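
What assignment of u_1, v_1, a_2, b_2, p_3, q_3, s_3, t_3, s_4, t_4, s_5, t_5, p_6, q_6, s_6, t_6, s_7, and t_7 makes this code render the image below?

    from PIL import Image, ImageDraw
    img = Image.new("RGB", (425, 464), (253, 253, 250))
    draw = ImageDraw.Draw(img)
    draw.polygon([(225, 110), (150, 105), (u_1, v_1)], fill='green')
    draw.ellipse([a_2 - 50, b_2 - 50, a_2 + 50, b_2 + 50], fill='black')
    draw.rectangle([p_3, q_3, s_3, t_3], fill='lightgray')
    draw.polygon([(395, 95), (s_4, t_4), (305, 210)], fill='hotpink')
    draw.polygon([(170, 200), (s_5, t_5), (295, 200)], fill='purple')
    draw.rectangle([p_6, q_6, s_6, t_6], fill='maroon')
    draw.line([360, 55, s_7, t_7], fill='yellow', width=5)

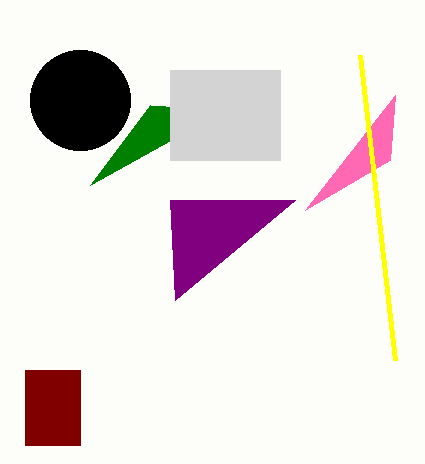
u_1 = 90; v_1 = 185; a_2 = 80; b_2 = 100; p_3 = 170; q_3 = 70; s_3 = 280; t_3 = 160; s_4 = 390; t_4 = 160; s_5 = 175; t_5 = 300; p_6 = 25; q_6 = 370; s_6 = 80; t_6 = 445; s_7 = 395; t_7 = 360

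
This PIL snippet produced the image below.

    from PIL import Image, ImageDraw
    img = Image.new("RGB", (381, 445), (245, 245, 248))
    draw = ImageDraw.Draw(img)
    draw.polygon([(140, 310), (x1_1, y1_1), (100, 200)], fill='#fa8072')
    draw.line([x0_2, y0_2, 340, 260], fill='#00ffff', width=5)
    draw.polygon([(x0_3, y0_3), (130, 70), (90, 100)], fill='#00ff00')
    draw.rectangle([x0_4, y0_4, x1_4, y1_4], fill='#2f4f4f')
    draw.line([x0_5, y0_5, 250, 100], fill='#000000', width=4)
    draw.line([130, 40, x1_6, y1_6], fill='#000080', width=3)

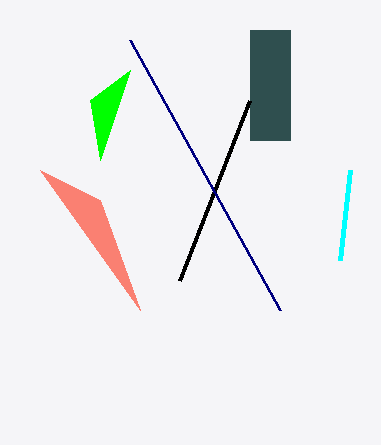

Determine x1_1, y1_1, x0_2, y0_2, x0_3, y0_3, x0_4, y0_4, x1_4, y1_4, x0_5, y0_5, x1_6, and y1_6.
x1_1 = 40, y1_1 = 170, x0_2 = 350, y0_2 = 170, x0_3 = 100, y0_3 = 160, x0_4 = 250, y0_4 = 30, x1_4 = 290, y1_4 = 140, x0_5 = 180, y0_5 = 280, x1_6 = 280, y1_6 = 310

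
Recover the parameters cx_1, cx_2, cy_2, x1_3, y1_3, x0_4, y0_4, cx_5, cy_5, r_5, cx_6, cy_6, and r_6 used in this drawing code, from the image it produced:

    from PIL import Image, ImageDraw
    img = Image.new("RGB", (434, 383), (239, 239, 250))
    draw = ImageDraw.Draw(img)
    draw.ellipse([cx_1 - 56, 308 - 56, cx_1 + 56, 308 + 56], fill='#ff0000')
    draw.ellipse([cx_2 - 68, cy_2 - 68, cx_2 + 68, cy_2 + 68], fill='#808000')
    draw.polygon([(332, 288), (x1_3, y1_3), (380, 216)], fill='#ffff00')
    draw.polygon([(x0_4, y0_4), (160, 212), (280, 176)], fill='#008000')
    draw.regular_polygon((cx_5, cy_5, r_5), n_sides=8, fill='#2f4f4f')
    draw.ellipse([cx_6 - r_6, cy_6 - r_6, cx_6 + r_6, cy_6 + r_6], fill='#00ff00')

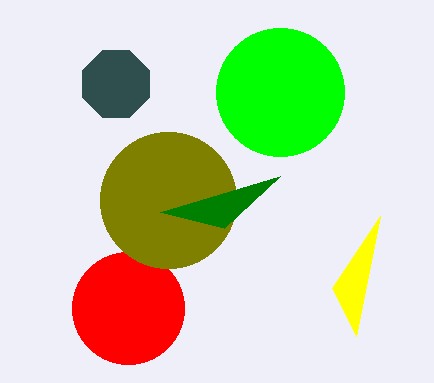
cx_1 = 128
cx_2 = 168
cy_2 = 200
x1_3 = 356
y1_3 = 336
x0_4 = 224
y0_4 = 228
cx_5 = 116
cy_5 = 84
r_5 = 36
cx_6 = 280
cy_6 = 92
r_6 = 64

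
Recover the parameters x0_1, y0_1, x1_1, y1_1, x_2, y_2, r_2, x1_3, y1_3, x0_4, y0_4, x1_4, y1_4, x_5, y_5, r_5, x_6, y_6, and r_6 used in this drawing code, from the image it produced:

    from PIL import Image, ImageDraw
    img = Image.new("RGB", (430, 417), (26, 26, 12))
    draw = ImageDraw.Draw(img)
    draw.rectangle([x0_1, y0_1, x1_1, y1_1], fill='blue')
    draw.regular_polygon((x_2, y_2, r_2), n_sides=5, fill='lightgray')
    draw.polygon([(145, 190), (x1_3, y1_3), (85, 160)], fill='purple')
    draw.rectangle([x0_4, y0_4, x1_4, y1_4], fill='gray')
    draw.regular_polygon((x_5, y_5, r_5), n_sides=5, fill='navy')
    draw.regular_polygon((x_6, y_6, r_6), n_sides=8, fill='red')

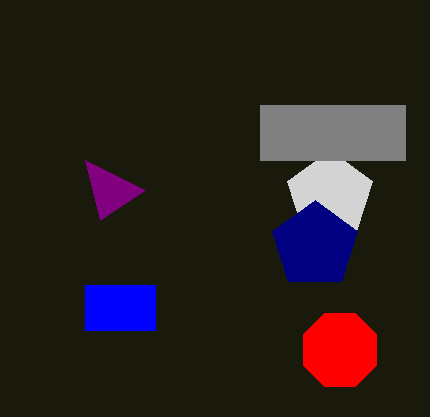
x0_1 = 85
y0_1 = 285
x1_1 = 155
y1_1 = 330
x_2 = 330
y_2 = 195
r_2 = 45
x1_3 = 100
y1_3 = 220
x0_4 = 260
y0_4 = 105
x1_4 = 405
y1_4 = 160
x_5 = 315
y_5 = 245
r_5 = 45
x_6 = 340
y_6 = 350
r_6 = 40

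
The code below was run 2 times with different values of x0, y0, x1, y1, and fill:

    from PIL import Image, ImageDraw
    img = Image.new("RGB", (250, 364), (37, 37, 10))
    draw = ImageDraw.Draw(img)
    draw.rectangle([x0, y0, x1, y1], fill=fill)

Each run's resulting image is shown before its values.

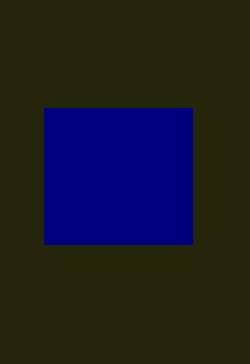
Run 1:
x0 = 44
y0 = 108
x1 = 192
y1 = 244
fill = 'navy'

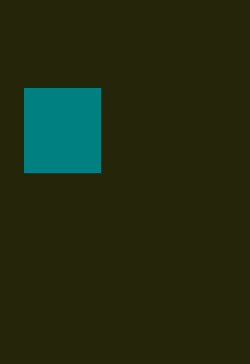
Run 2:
x0 = 24; y0 = 88; x1 = 100; y1 = 172; fill = 'teal'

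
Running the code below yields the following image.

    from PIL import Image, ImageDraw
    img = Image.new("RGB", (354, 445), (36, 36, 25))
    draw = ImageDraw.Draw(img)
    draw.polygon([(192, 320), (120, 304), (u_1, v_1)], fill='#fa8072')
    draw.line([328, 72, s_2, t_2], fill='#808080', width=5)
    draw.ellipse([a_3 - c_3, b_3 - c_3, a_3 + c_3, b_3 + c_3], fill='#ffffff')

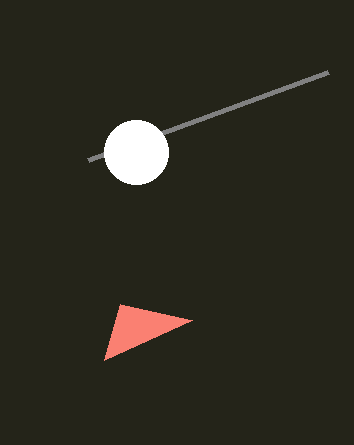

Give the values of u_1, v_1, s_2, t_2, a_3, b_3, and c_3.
u_1 = 104
v_1 = 360
s_2 = 88
t_2 = 160
a_3 = 136
b_3 = 152
c_3 = 32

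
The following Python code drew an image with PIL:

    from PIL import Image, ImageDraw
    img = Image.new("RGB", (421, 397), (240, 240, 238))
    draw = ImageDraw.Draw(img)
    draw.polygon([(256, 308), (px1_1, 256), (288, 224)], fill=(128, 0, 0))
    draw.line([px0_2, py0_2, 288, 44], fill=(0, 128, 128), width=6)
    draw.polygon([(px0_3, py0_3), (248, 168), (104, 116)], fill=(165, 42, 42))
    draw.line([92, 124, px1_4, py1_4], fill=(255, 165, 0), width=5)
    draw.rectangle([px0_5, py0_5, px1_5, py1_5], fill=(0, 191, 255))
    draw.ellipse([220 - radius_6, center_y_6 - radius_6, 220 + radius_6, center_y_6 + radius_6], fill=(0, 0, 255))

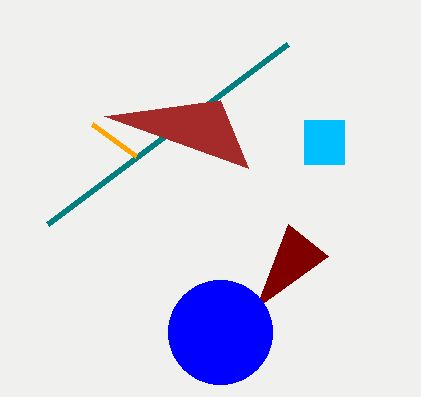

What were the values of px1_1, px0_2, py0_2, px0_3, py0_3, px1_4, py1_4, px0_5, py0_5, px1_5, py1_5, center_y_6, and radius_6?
px1_1 = 328, px0_2 = 48, py0_2 = 224, px0_3 = 220, py0_3 = 100, px1_4 = 136, py1_4 = 156, px0_5 = 304, py0_5 = 120, px1_5 = 344, py1_5 = 164, center_y_6 = 332, radius_6 = 52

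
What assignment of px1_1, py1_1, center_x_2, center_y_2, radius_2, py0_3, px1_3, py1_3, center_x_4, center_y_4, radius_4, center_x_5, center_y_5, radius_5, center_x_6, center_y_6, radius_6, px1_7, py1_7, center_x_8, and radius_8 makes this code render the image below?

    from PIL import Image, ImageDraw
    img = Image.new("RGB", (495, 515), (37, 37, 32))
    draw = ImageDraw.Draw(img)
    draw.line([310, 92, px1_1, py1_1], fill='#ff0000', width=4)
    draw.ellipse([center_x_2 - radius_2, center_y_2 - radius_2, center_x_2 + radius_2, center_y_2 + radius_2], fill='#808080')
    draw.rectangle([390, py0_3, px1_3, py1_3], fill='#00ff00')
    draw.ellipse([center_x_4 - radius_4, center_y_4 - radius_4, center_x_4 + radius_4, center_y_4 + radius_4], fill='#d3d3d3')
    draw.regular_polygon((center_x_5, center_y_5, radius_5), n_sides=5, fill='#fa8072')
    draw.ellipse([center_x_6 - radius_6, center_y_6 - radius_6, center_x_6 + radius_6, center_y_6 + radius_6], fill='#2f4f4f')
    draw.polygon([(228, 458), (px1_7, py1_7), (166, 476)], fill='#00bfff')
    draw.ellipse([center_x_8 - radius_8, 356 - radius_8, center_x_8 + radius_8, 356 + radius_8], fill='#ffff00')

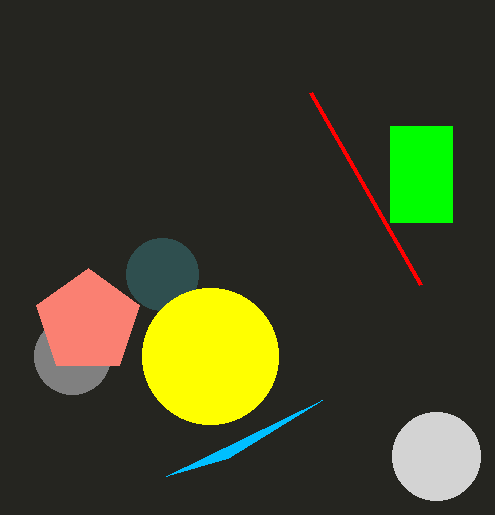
px1_1 = 420; py1_1 = 284; center_x_2 = 72; center_y_2 = 356; radius_2 = 38; py0_3 = 126; px1_3 = 452; py1_3 = 222; center_x_4 = 436; center_y_4 = 456; radius_4 = 44; center_x_5 = 88; center_y_5 = 322; radius_5 = 54; center_x_6 = 162; center_y_6 = 274; radius_6 = 36; px1_7 = 322; py1_7 = 400; center_x_8 = 210; radius_8 = 68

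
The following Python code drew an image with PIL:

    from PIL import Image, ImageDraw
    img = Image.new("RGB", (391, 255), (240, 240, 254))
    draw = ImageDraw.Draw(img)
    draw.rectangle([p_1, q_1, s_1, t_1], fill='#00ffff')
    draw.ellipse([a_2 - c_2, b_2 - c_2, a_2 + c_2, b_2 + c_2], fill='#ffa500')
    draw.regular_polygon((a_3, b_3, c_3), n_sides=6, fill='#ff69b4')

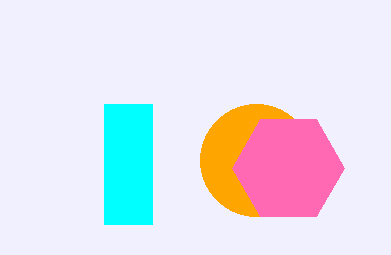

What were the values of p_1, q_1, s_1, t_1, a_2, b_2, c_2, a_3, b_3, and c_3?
p_1 = 104
q_1 = 104
s_1 = 152
t_1 = 224
a_2 = 256
b_2 = 160
c_2 = 56
a_3 = 288
b_3 = 168
c_3 = 56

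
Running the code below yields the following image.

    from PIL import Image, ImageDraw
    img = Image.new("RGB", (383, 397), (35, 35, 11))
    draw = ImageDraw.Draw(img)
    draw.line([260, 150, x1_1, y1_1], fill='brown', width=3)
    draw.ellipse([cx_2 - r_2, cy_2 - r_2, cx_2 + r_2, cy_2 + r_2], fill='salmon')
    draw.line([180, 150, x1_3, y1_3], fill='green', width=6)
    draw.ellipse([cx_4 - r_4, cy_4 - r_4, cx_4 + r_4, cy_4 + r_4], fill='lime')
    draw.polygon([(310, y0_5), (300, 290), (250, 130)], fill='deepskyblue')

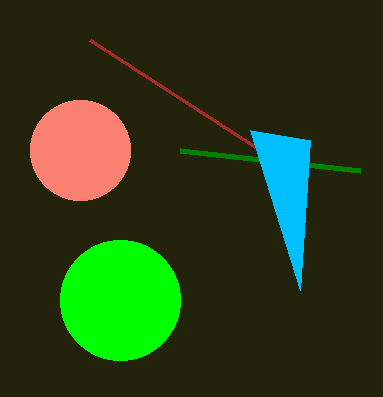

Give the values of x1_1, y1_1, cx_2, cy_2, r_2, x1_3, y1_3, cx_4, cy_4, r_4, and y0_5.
x1_1 = 90; y1_1 = 40; cx_2 = 80; cy_2 = 150; r_2 = 50; x1_3 = 360; y1_3 = 170; cx_4 = 120; cy_4 = 300; r_4 = 60; y0_5 = 140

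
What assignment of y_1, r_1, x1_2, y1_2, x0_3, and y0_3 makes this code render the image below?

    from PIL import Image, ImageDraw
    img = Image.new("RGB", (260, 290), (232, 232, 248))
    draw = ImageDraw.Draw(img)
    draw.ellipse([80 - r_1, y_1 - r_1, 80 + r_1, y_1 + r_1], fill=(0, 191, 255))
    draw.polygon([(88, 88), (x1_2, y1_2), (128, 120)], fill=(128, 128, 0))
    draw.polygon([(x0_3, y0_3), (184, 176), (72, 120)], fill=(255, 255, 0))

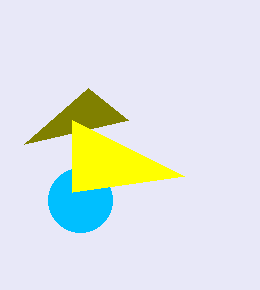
y_1 = 200, r_1 = 32, x1_2 = 24, y1_2 = 144, x0_3 = 72, y0_3 = 192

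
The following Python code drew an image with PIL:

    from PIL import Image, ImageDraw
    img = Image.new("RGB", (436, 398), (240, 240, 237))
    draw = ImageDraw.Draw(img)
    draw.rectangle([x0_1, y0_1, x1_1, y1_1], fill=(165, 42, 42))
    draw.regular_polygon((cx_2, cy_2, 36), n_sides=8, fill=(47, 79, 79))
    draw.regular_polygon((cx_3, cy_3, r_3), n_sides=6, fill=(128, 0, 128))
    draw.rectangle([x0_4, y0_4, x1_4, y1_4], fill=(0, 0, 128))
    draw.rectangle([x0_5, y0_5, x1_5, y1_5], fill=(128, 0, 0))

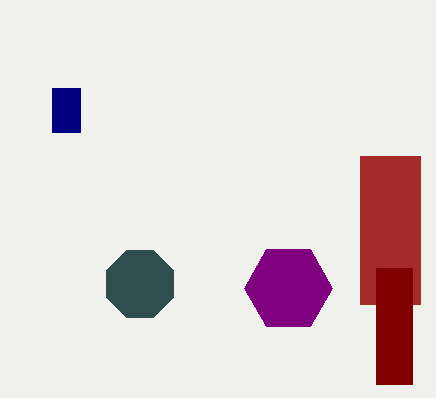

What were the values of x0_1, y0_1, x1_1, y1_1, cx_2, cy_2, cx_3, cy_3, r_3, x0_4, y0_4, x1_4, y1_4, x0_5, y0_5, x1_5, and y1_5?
x0_1 = 360
y0_1 = 156
x1_1 = 420
y1_1 = 304
cx_2 = 140
cy_2 = 284
cx_3 = 288
cy_3 = 288
r_3 = 44
x0_4 = 52
y0_4 = 88
x1_4 = 80
y1_4 = 132
x0_5 = 376
y0_5 = 268
x1_5 = 412
y1_5 = 384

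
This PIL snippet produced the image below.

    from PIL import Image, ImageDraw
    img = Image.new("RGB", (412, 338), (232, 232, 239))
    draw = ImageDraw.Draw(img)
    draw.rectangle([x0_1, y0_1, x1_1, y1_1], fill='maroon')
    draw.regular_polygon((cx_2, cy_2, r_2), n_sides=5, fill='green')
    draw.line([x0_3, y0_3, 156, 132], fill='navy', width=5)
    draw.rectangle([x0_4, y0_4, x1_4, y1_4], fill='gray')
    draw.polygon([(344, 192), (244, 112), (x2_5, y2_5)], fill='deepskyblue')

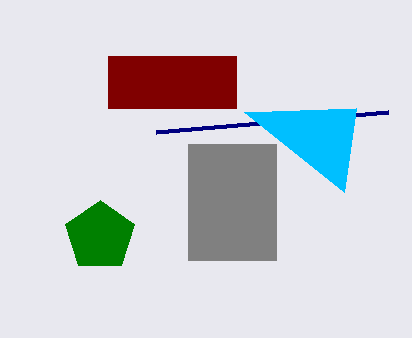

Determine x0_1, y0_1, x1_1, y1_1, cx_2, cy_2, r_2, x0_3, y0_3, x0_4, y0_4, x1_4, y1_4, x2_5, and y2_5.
x0_1 = 108; y0_1 = 56; x1_1 = 236; y1_1 = 108; cx_2 = 100; cy_2 = 236; r_2 = 36; x0_3 = 388; y0_3 = 112; x0_4 = 188; y0_4 = 144; x1_4 = 276; y1_4 = 260; x2_5 = 356; y2_5 = 108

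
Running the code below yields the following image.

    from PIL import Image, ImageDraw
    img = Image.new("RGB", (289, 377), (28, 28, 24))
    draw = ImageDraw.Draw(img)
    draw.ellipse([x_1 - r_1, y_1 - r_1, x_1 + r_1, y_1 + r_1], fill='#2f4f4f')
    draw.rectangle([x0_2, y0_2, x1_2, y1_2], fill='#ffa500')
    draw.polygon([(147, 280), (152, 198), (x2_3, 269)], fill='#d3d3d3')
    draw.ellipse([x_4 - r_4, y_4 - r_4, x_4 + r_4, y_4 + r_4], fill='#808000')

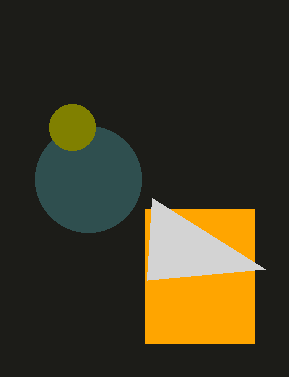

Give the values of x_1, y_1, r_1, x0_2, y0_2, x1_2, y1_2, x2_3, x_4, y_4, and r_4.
x_1 = 88, y_1 = 179, r_1 = 53, x0_2 = 145, y0_2 = 209, x1_2 = 254, y1_2 = 343, x2_3 = 265, x_4 = 72, y_4 = 127, r_4 = 23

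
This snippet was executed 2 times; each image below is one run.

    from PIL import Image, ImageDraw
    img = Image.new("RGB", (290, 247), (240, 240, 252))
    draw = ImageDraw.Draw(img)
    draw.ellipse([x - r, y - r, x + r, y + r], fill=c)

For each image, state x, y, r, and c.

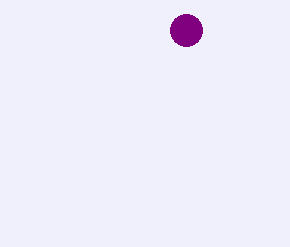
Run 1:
x = 186; y = 30; r = 16; c = 'purple'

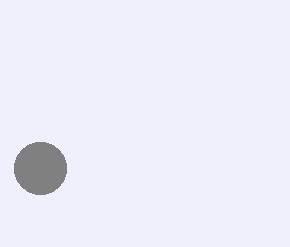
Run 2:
x = 40, y = 168, r = 26, c = 'gray'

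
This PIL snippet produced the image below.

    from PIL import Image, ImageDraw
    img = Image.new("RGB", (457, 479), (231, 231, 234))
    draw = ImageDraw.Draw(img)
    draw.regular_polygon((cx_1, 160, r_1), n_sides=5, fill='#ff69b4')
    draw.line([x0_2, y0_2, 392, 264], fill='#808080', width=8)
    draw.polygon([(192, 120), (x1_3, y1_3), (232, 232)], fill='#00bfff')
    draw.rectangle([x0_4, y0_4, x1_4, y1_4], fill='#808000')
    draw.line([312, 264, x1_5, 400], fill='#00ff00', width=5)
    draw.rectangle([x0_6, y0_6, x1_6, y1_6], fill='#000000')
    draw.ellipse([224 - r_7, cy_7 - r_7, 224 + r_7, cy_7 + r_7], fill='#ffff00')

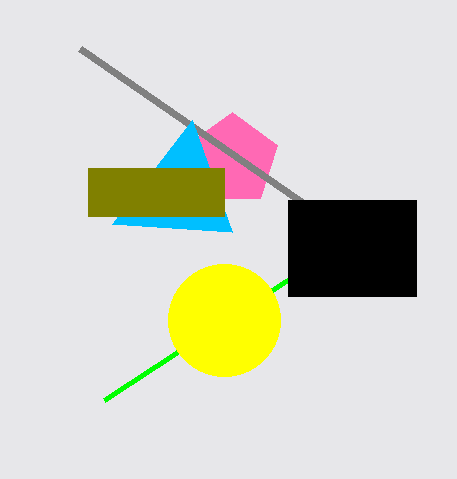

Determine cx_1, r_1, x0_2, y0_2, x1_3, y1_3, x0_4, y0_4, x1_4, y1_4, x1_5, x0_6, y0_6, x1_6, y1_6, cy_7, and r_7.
cx_1 = 232; r_1 = 48; x0_2 = 80; y0_2 = 48; x1_3 = 112; y1_3 = 224; x0_4 = 88; y0_4 = 168; x1_4 = 224; y1_4 = 216; x1_5 = 104; x0_6 = 288; y0_6 = 200; x1_6 = 416; y1_6 = 296; cy_7 = 320; r_7 = 56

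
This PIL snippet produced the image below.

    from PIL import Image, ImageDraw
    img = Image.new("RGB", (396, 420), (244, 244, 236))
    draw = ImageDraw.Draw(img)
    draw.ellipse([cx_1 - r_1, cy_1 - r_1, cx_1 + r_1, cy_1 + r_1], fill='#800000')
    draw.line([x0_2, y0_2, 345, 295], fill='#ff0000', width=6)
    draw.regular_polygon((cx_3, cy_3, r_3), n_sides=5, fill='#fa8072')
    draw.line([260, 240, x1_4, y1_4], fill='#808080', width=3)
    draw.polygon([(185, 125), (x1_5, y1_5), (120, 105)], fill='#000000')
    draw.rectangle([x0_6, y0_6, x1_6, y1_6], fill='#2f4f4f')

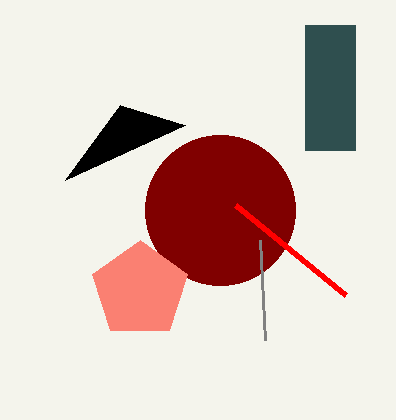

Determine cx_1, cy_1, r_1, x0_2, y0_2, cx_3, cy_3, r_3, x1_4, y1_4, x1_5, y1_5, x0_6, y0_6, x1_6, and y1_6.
cx_1 = 220, cy_1 = 210, r_1 = 75, x0_2 = 235, y0_2 = 205, cx_3 = 140, cy_3 = 290, r_3 = 50, x1_4 = 265, y1_4 = 340, x1_5 = 65, y1_5 = 180, x0_6 = 305, y0_6 = 25, x1_6 = 355, y1_6 = 150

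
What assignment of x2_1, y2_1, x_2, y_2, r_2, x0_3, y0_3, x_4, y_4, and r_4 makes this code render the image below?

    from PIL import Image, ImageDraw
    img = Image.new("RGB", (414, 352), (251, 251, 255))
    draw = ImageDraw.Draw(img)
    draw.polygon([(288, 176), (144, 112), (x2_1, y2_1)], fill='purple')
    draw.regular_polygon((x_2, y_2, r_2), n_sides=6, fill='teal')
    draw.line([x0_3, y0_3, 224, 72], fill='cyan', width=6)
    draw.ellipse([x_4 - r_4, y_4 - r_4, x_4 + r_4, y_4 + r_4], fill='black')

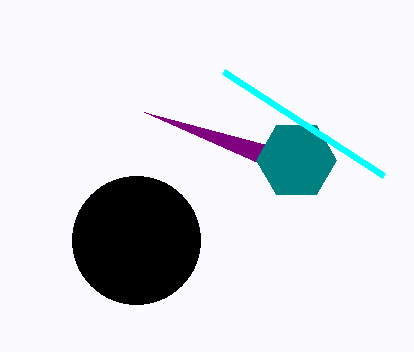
x2_1 = 264, y2_1 = 144, x_2 = 296, y_2 = 160, r_2 = 40, x0_3 = 384, y0_3 = 176, x_4 = 136, y_4 = 240, r_4 = 64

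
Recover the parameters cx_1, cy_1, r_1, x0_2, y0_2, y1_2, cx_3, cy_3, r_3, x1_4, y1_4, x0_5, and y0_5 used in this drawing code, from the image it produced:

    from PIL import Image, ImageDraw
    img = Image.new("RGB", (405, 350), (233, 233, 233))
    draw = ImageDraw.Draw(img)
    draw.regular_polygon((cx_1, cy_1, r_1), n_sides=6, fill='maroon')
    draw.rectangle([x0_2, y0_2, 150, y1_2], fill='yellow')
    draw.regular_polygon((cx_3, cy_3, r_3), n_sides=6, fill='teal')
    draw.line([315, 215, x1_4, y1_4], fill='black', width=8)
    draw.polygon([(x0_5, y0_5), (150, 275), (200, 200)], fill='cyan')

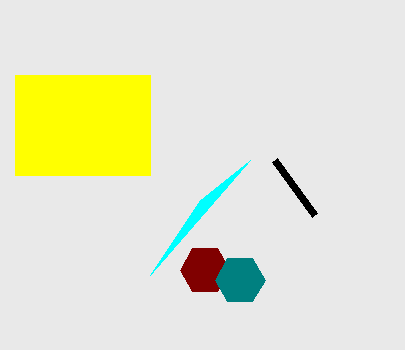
cx_1 = 205
cy_1 = 270
r_1 = 25
x0_2 = 15
y0_2 = 75
y1_2 = 175
cx_3 = 240
cy_3 = 280
r_3 = 25
x1_4 = 275
y1_4 = 160
x0_5 = 250
y0_5 = 160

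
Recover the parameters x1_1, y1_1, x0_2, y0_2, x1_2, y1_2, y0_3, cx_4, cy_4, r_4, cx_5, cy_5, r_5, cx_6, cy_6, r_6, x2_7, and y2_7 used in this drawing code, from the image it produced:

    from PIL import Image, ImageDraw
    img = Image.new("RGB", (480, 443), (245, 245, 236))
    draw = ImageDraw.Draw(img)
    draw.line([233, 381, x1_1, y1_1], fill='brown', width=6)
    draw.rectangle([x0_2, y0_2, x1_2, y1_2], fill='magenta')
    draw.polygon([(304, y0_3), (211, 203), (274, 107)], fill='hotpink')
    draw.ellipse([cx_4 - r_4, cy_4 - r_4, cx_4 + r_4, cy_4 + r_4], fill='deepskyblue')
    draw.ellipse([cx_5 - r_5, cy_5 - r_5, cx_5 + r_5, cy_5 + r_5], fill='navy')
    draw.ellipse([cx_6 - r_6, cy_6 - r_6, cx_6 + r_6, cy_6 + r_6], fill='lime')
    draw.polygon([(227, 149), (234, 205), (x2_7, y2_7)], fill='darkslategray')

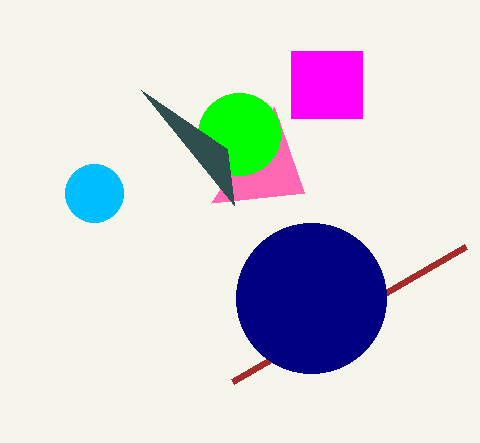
x1_1 = 466
y1_1 = 246
x0_2 = 291
y0_2 = 51
x1_2 = 362
y1_2 = 118
y0_3 = 193
cx_4 = 94
cy_4 = 193
r_4 = 29
cx_5 = 311
cy_5 = 298
r_5 = 75
cx_6 = 239
cy_6 = 134
r_6 = 41
x2_7 = 141
y2_7 = 90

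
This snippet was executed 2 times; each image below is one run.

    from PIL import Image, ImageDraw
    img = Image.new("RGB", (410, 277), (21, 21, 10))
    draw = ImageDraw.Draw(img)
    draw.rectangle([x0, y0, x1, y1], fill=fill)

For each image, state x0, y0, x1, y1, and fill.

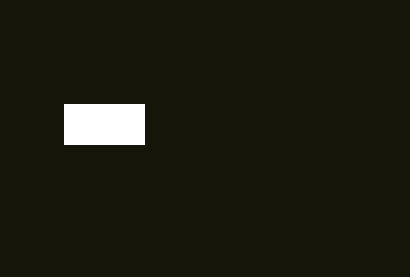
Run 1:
x0 = 64; y0 = 104; x1 = 144; y1 = 144; fill = 'white'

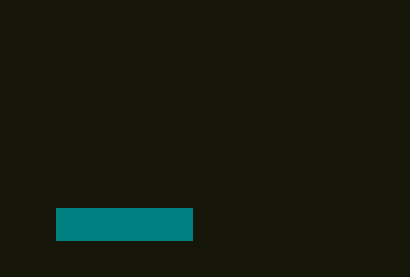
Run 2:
x0 = 56
y0 = 208
x1 = 192
y1 = 240
fill = 'teal'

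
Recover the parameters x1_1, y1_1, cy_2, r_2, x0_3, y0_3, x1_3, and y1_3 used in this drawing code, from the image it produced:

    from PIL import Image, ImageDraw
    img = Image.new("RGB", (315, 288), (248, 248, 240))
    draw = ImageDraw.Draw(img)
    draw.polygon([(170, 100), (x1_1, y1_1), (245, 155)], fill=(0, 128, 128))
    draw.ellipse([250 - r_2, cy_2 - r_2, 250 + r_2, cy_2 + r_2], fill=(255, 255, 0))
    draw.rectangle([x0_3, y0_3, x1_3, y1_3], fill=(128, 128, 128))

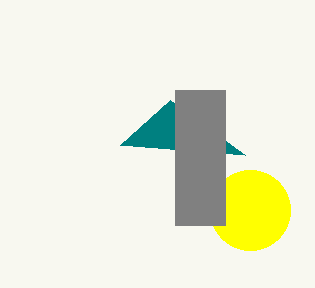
x1_1 = 120
y1_1 = 145
cy_2 = 210
r_2 = 40
x0_3 = 175
y0_3 = 90
x1_3 = 225
y1_3 = 225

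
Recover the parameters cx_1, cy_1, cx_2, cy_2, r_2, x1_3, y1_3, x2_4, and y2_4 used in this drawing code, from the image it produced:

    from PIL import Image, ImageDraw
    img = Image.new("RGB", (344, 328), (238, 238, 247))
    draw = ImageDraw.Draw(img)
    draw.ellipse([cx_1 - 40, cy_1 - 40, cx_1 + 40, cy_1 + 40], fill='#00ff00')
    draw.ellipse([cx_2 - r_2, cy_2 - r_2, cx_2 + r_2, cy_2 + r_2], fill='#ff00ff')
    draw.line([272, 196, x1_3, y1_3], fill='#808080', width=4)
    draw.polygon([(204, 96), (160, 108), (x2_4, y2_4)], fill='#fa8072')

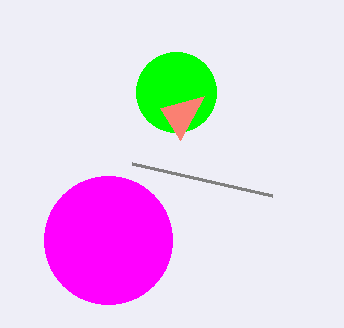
cx_1 = 176; cy_1 = 92; cx_2 = 108; cy_2 = 240; r_2 = 64; x1_3 = 132; y1_3 = 164; x2_4 = 180; y2_4 = 140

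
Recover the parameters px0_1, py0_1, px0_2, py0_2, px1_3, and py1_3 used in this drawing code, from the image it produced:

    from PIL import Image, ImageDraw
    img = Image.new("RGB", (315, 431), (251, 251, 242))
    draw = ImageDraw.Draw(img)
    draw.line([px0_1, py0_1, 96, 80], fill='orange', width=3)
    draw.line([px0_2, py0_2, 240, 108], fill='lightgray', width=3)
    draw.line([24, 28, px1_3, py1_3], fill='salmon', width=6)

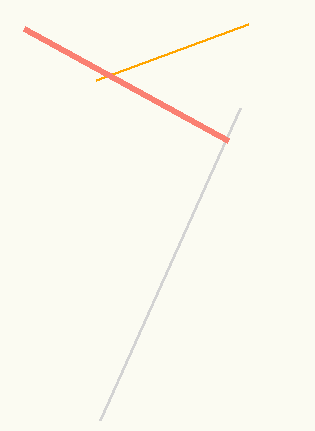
px0_1 = 248; py0_1 = 24; px0_2 = 100; py0_2 = 420; px1_3 = 228; py1_3 = 140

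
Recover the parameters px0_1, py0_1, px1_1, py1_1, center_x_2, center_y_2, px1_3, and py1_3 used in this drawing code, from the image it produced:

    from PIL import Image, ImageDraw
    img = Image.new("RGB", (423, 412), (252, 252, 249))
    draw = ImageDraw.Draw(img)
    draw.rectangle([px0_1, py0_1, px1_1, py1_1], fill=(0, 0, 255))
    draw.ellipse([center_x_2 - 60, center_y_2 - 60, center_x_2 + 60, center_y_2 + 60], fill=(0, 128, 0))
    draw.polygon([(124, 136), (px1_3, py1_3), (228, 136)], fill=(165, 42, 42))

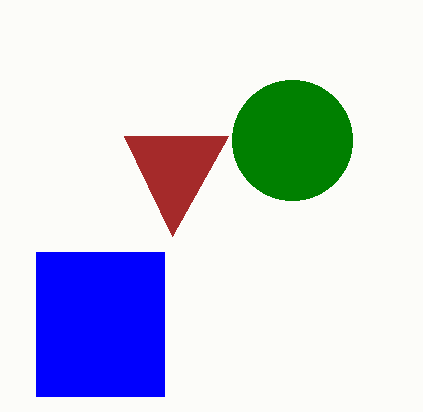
px0_1 = 36; py0_1 = 252; px1_1 = 164; py1_1 = 396; center_x_2 = 292; center_y_2 = 140; px1_3 = 172; py1_3 = 236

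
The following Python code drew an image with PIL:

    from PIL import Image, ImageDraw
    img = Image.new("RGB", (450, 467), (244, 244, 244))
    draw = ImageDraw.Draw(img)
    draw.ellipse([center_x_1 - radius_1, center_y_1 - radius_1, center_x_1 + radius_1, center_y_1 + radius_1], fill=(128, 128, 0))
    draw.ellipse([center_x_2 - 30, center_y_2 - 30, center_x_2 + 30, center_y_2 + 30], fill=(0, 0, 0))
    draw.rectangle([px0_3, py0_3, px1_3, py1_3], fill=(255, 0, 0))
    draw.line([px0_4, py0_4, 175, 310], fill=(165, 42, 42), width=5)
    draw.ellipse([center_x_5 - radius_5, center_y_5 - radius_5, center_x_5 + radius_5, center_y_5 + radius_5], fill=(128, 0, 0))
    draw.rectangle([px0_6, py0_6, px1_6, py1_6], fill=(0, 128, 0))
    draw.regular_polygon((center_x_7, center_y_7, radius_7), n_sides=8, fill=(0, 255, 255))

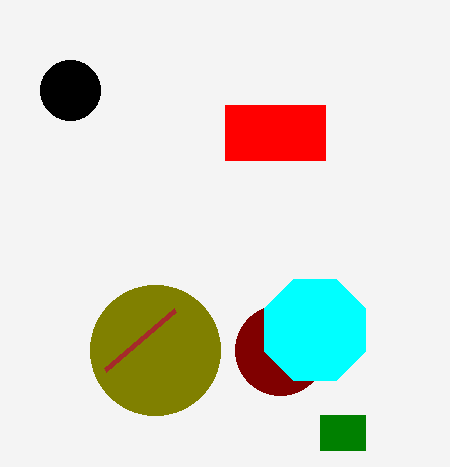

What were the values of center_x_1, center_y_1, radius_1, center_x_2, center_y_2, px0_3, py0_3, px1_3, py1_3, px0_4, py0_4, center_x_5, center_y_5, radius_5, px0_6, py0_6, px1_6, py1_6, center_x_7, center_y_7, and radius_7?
center_x_1 = 155; center_y_1 = 350; radius_1 = 65; center_x_2 = 70; center_y_2 = 90; px0_3 = 225; py0_3 = 105; px1_3 = 325; py1_3 = 160; px0_4 = 105; py0_4 = 370; center_x_5 = 280; center_y_5 = 350; radius_5 = 45; px0_6 = 320; py0_6 = 415; px1_6 = 365; py1_6 = 450; center_x_7 = 315; center_y_7 = 330; radius_7 = 55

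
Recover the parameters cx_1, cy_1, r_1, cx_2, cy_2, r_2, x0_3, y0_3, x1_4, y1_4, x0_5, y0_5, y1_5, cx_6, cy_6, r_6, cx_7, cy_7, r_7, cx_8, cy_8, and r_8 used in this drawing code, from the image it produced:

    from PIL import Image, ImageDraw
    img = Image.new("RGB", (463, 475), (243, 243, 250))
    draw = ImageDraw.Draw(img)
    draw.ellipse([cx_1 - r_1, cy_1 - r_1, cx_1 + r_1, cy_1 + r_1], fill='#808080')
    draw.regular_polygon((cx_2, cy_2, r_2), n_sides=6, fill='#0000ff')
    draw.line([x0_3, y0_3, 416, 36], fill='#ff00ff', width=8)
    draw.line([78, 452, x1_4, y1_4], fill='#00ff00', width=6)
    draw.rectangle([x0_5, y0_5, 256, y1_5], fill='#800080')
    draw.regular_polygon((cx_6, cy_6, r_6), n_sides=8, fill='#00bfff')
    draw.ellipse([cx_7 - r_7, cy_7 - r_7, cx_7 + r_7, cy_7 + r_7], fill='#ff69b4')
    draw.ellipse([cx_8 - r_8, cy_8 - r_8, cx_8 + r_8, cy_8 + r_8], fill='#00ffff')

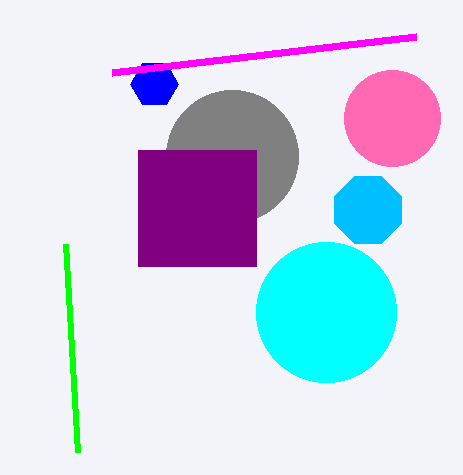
cx_1 = 232
cy_1 = 156
r_1 = 66
cx_2 = 154
cy_2 = 84
r_2 = 24
x0_3 = 112
y0_3 = 72
x1_4 = 66
y1_4 = 244
x0_5 = 138
y0_5 = 150
y1_5 = 266
cx_6 = 368
cy_6 = 210
r_6 = 36
cx_7 = 392
cy_7 = 118
r_7 = 48
cx_8 = 326
cy_8 = 312
r_8 = 70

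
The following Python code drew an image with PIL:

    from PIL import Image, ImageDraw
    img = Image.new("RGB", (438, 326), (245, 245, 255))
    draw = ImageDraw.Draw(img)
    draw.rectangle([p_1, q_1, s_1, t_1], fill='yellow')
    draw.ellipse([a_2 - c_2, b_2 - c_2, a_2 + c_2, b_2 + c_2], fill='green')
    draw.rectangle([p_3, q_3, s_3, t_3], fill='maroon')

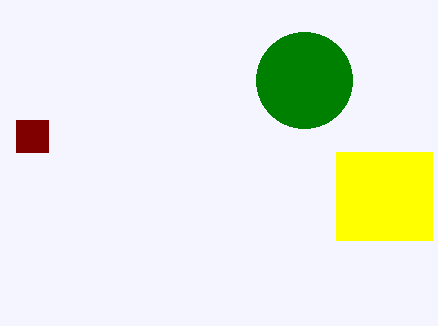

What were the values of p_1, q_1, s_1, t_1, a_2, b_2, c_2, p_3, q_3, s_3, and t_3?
p_1 = 336
q_1 = 152
s_1 = 432
t_1 = 240
a_2 = 304
b_2 = 80
c_2 = 48
p_3 = 16
q_3 = 120
s_3 = 48
t_3 = 152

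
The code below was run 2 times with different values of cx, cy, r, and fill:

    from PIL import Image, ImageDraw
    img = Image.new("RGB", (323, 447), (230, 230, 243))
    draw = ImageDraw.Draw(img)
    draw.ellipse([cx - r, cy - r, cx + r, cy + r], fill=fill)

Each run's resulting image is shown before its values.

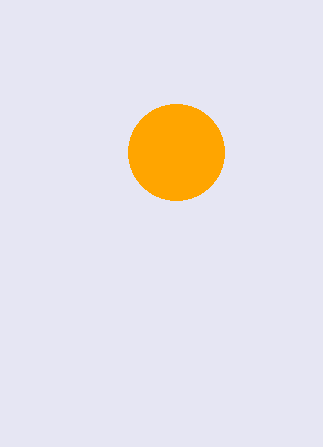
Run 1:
cx = 176; cy = 152; r = 48; fill = 'orange'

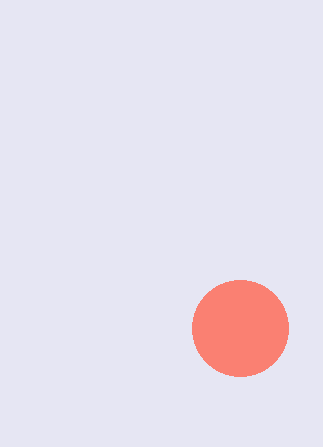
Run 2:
cx = 240
cy = 328
r = 48
fill = 'salmon'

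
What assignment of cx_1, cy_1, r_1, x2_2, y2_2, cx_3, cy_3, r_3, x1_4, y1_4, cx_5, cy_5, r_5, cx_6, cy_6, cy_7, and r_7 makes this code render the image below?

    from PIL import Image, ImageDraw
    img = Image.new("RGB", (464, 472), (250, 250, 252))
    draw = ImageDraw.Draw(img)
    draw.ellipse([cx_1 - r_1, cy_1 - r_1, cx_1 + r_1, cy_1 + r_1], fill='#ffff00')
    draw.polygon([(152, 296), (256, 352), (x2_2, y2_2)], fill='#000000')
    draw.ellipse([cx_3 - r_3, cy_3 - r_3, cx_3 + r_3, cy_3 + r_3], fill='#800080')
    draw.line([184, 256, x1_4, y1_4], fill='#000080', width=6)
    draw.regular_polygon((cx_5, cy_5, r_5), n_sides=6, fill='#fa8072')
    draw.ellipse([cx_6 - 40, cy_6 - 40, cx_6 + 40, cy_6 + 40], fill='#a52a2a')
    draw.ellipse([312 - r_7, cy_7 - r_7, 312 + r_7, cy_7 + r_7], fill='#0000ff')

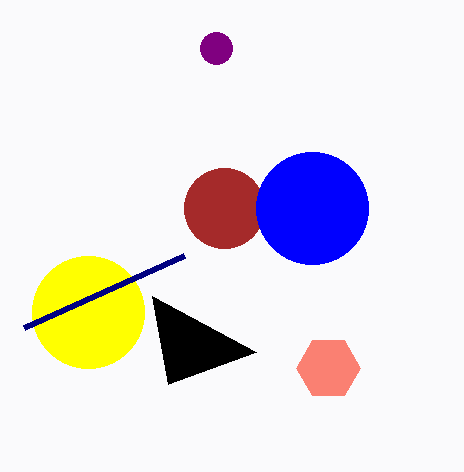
cx_1 = 88; cy_1 = 312; r_1 = 56; x2_2 = 168; y2_2 = 384; cx_3 = 216; cy_3 = 48; r_3 = 16; x1_4 = 24; y1_4 = 328; cx_5 = 328; cy_5 = 368; r_5 = 32; cx_6 = 224; cy_6 = 208; cy_7 = 208; r_7 = 56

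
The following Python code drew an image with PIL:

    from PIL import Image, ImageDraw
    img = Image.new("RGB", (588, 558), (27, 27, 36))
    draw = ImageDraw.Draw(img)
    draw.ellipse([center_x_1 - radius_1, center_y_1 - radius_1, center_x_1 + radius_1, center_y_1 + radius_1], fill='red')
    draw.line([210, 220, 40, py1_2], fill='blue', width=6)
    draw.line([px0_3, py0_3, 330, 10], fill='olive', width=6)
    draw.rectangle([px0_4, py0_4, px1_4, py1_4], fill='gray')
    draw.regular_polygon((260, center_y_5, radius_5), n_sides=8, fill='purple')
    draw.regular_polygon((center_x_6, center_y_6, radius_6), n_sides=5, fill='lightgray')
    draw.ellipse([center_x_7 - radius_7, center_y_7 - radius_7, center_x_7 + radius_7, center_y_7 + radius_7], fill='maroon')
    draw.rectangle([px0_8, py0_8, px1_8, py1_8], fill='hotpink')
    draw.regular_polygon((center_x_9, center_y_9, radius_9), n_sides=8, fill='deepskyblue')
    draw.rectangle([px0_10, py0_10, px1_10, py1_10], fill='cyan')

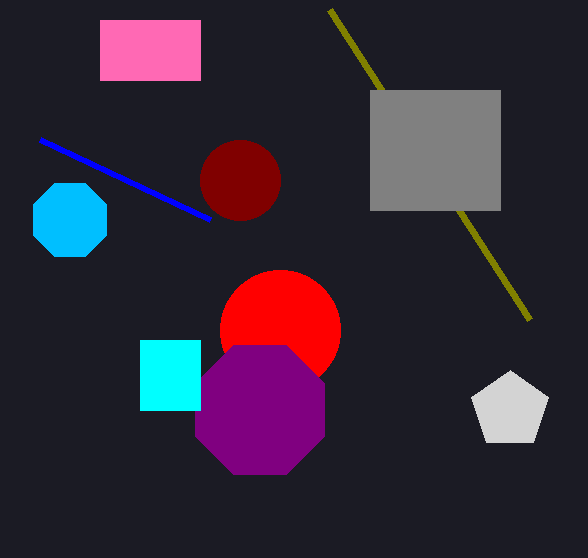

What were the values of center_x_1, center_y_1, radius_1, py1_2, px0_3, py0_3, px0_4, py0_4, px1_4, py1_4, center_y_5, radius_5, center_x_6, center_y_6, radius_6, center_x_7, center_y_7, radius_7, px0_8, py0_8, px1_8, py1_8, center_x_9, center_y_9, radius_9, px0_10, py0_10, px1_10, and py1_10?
center_x_1 = 280, center_y_1 = 330, radius_1 = 60, py1_2 = 140, px0_3 = 530, py0_3 = 320, px0_4 = 370, py0_4 = 90, px1_4 = 500, py1_4 = 210, center_y_5 = 410, radius_5 = 70, center_x_6 = 510, center_y_6 = 410, radius_6 = 40, center_x_7 = 240, center_y_7 = 180, radius_7 = 40, px0_8 = 100, py0_8 = 20, px1_8 = 200, py1_8 = 80, center_x_9 = 70, center_y_9 = 220, radius_9 = 40, px0_10 = 140, py0_10 = 340, px1_10 = 200, py1_10 = 410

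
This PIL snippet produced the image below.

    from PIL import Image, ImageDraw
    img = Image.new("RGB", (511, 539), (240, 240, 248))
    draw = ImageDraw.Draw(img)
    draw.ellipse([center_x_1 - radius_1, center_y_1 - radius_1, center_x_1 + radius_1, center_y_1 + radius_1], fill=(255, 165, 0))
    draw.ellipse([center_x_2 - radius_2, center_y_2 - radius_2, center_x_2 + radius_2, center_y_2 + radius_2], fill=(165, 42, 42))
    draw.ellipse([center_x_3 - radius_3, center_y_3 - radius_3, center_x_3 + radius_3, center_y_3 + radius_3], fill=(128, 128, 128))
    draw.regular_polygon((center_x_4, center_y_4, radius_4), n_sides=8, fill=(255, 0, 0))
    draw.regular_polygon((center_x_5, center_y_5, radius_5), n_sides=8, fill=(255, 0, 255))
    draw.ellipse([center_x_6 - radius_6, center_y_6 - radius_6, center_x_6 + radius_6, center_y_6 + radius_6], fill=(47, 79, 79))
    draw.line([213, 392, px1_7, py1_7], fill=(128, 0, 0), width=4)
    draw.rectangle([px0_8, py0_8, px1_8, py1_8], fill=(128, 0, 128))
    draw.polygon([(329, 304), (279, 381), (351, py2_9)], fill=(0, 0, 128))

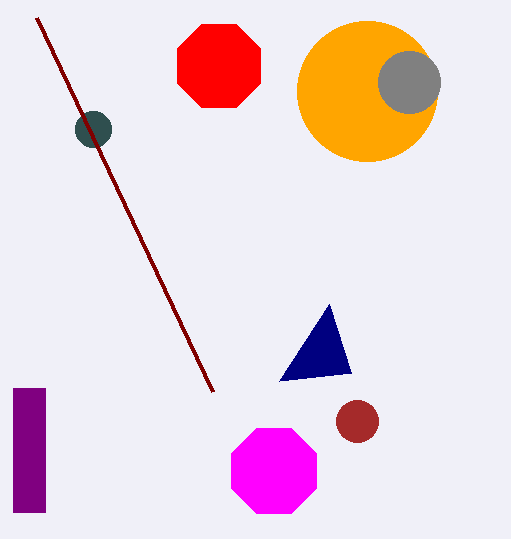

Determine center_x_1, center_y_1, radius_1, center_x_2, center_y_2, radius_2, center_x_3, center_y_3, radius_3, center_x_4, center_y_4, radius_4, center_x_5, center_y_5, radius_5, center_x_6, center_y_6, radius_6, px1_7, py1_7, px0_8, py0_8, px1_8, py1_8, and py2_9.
center_x_1 = 367, center_y_1 = 91, radius_1 = 70, center_x_2 = 357, center_y_2 = 421, radius_2 = 21, center_x_3 = 409, center_y_3 = 82, radius_3 = 31, center_x_4 = 219, center_y_4 = 66, radius_4 = 45, center_x_5 = 274, center_y_5 = 471, radius_5 = 46, center_x_6 = 93, center_y_6 = 129, radius_6 = 18, px1_7 = 37, py1_7 = 18, px0_8 = 13, py0_8 = 388, px1_8 = 45, py1_8 = 512, py2_9 = 373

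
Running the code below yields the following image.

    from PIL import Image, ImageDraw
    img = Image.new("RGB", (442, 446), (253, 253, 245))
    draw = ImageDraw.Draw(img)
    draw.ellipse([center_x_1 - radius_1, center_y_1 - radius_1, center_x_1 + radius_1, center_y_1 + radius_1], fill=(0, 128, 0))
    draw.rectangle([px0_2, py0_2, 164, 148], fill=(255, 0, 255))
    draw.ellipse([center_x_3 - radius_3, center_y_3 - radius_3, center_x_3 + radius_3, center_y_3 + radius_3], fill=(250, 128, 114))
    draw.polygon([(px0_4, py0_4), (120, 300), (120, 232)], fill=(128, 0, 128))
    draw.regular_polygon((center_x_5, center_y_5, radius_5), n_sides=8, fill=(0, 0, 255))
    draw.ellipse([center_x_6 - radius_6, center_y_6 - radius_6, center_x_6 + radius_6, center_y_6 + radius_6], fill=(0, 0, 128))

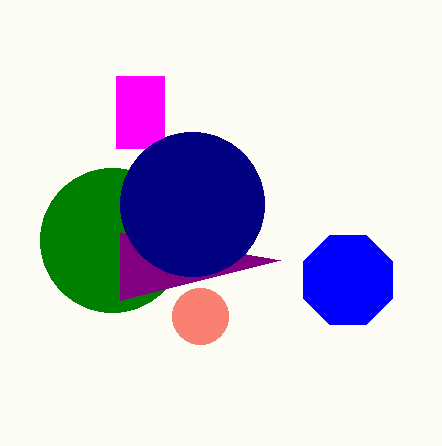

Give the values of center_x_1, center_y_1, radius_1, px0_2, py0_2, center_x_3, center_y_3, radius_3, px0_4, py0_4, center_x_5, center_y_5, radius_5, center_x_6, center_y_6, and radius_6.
center_x_1 = 112
center_y_1 = 240
radius_1 = 72
px0_2 = 116
py0_2 = 76
center_x_3 = 200
center_y_3 = 316
radius_3 = 28
px0_4 = 280
py0_4 = 260
center_x_5 = 348
center_y_5 = 280
radius_5 = 48
center_x_6 = 192
center_y_6 = 204
radius_6 = 72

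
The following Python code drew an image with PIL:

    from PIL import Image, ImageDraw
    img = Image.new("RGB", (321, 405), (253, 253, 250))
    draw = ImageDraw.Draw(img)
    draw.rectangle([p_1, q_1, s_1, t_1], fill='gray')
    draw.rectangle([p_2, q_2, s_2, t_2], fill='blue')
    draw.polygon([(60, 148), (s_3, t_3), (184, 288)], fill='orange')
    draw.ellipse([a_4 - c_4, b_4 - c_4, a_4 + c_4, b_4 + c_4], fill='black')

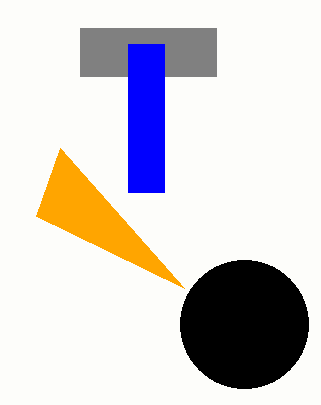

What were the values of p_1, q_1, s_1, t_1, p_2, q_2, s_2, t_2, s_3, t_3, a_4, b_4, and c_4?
p_1 = 80, q_1 = 28, s_1 = 216, t_1 = 76, p_2 = 128, q_2 = 44, s_2 = 164, t_2 = 192, s_3 = 36, t_3 = 216, a_4 = 244, b_4 = 324, c_4 = 64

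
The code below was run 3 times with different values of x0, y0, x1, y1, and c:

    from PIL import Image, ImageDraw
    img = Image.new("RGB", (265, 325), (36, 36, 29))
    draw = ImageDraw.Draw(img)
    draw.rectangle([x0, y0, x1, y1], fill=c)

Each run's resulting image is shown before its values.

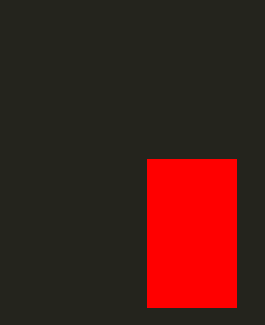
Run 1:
x0 = 147, y0 = 159, x1 = 236, y1 = 307, c = 'red'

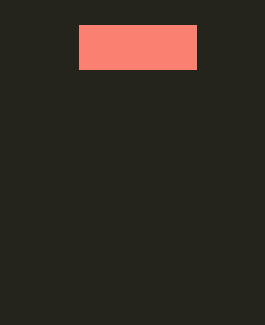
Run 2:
x0 = 79, y0 = 25, x1 = 196, y1 = 69, c = 'salmon'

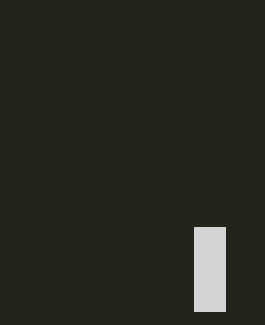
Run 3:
x0 = 194, y0 = 227, x1 = 225, y1 = 311, c = 'lightgray'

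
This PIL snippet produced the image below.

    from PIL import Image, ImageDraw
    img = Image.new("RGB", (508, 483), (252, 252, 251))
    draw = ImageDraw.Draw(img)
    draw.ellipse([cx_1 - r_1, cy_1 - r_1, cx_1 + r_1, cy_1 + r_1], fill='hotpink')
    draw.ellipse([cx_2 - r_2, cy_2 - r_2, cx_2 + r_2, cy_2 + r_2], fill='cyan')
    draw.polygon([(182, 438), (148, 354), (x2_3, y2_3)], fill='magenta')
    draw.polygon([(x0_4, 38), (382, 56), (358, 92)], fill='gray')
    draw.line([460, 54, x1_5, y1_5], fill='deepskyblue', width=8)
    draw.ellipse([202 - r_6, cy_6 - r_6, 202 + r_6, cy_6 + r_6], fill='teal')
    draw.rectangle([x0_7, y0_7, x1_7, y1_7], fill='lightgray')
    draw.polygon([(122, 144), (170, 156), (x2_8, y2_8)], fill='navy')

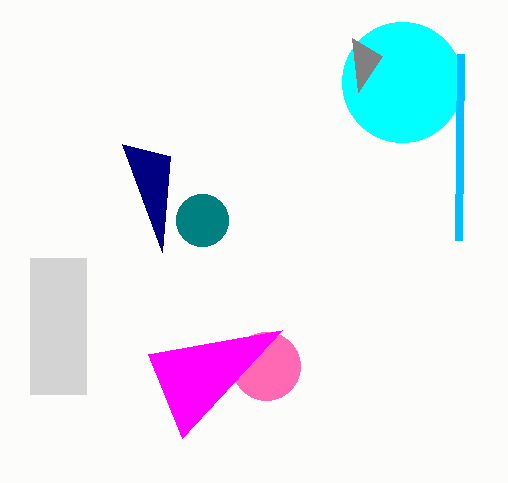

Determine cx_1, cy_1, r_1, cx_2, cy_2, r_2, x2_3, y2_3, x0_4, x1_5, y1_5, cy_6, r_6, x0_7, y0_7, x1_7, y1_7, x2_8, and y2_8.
cx_1 = 266
cy_1 = 366
r_1 = 34
cx_2 = 402
cy_2 = 82
r_2 = 60
x2_3 = 282
y2_3 = 330
x0_4 = 352
x1_5 = 458
y1_5 = 240
cy_6 = 220
r_6 = 26
x0_7 = 30
y0_7 = 258
x1_7 = 86
y1_7 = 394
x2_8 = 162
y2_8 = 252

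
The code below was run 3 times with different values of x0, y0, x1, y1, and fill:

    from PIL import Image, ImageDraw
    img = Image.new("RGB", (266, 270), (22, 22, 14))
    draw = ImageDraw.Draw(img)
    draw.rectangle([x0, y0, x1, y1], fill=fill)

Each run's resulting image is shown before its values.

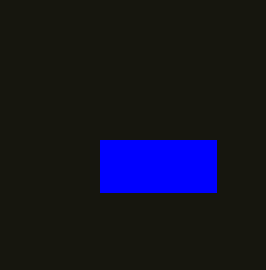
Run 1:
x0 = 100
y0 = 140
x1 = 216
y1 = 192
fill = 'blue'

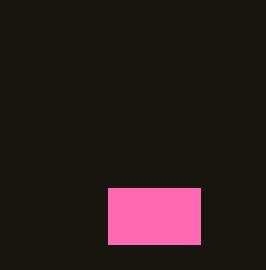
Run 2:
x0 = 108; y0 = 188; x1 = 200; y1 = 244; fill = 'hotpink'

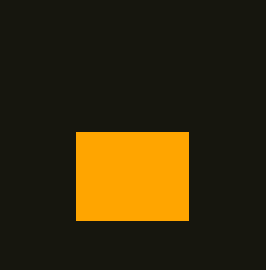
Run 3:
x0 = 76
y0 = 132
x1 = 188
y1 = 220
fill = 'orange'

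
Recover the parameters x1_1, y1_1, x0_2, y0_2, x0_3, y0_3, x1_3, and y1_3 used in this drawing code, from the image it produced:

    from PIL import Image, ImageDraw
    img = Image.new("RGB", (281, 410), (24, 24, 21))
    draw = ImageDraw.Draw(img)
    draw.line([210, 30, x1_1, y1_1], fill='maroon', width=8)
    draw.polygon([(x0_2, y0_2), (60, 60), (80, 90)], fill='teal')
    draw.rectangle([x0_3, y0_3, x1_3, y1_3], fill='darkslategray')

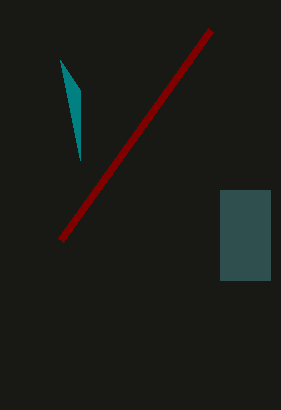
x1_1 = 60, y1_1 = 240, x0_2 = 80, y0_2 = 160, x0_3 = 220, y0_3 = 190, x1_3 = 270, y1_3 = 280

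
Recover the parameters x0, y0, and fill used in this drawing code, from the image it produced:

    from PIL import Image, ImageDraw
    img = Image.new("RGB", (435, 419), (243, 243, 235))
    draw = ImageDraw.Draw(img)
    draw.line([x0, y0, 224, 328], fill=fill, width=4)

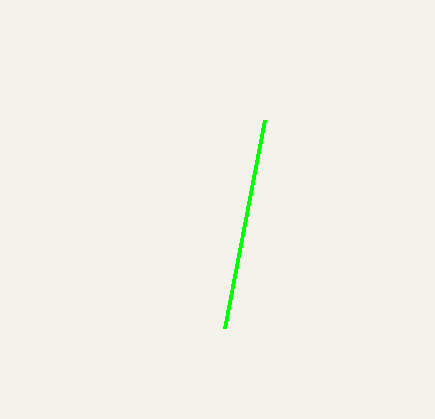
x0 = 264; y0 = 120; fill = 'lime'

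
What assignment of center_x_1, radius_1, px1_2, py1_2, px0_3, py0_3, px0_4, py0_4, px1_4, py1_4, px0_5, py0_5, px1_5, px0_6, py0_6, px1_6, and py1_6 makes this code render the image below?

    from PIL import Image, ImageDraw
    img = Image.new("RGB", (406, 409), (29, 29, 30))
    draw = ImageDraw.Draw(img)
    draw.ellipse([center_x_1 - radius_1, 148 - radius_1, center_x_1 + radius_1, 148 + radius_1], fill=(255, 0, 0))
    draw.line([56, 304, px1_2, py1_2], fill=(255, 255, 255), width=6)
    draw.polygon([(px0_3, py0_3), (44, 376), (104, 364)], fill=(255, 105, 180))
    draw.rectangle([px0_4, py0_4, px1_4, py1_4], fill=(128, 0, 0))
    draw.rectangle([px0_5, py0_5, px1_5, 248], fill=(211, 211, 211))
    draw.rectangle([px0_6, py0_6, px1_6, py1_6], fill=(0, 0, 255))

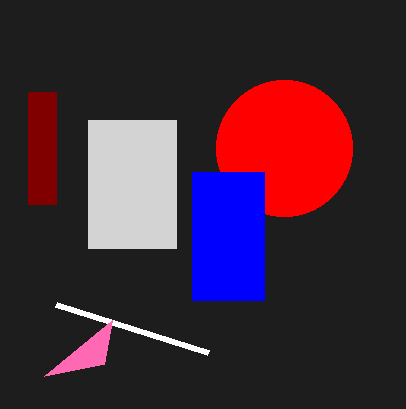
center_x_1 = 284
radius_1 = 68
px1_2 = 208
py1_2 = 352
px0_3 = 112
py0_3 = 320
px0_4 = 28
py0_4 = 92
px1_4 = 56
py1_4 = 204
px0_5 = 88
py0_5 = 120
px1_5 = 176
px0_6 = 192
py0_6 = 172
px1_6 = 264
py1_6 = 300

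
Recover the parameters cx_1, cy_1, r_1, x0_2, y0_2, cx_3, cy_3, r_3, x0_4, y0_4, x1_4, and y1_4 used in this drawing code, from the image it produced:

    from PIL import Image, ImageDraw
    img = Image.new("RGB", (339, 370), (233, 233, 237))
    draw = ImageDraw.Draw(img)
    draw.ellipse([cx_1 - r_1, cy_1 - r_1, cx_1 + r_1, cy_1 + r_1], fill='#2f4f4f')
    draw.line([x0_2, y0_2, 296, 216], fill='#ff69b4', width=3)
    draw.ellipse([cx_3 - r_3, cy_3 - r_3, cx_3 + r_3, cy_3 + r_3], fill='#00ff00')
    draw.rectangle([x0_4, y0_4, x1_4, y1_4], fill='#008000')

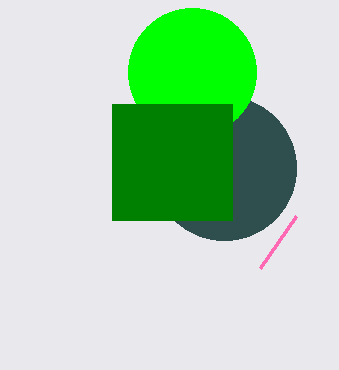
cx_1 = 224, cy_1 = 168, r_1 = 72, x0_2 = 260, y0_2 = 268, cx_3 = 192, cy_3 = 72, r_3 = 64, x0_4 = 112, y0_4 = 104, x1_4 = 232, y1_4 = 220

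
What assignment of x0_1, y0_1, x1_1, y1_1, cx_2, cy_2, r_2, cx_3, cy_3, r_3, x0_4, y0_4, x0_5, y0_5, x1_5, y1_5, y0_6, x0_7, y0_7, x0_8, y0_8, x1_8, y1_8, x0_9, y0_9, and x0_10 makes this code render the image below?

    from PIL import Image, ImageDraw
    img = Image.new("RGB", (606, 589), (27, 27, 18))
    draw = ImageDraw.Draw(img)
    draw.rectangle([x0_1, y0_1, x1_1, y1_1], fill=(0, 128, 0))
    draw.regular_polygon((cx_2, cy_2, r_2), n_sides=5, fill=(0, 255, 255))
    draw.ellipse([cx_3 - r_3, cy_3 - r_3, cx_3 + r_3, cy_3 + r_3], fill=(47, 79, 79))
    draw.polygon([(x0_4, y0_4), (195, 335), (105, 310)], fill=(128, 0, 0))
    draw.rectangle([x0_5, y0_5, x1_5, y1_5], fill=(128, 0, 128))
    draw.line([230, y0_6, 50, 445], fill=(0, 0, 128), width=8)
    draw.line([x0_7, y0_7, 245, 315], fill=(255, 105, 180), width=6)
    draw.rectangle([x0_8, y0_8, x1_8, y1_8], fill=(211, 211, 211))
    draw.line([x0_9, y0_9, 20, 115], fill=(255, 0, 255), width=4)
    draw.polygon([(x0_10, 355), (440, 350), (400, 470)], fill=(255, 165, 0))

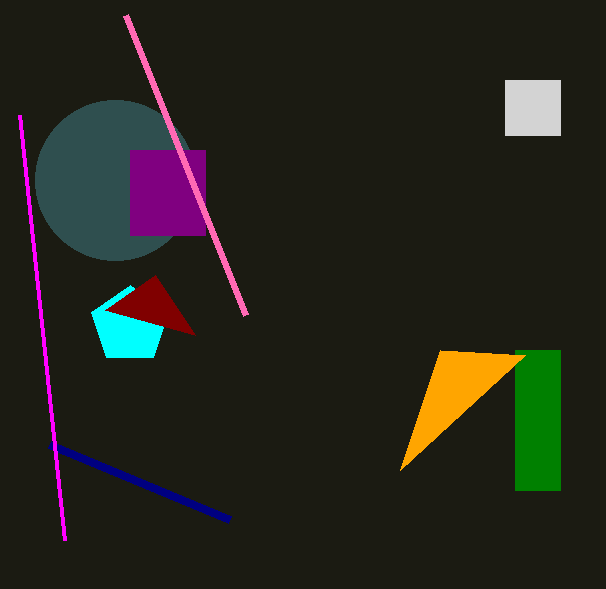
x0_1 = 515, y0_1 = 350, x1_1 = 560, y1_1 = 490, cx_2 = 130, cy_2 = 325, r_2 = 40, cx_3 = 115, cy_3 = 180, r_3 = 80, x0_4 = 155, y0_4 = 275, x0_5 = 130, y0_5 = 150, x1_5 = 205, y1_5 = 235, y0_6 = 520, x0_7 = 125, y0_7 = 15, x0_8 = 505, y0_8 = 80, x1_8 = 560, y1_8 = 135, x0_9 = 65, y0_9 = 540, x0_10 = 525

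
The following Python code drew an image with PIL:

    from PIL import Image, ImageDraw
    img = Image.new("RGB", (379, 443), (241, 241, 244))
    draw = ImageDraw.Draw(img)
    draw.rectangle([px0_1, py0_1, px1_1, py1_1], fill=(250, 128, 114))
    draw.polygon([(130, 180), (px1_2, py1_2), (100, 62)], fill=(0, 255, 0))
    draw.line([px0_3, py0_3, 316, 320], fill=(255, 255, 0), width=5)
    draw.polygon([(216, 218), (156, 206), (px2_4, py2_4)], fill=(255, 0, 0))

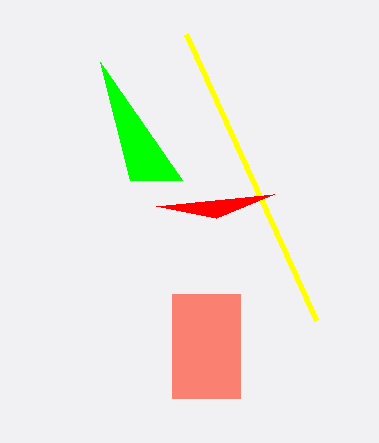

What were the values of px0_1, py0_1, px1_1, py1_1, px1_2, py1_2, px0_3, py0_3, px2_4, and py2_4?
px0_1 = 172
py0_1 = 294
px1_1 = 240
py1_1 = 398
px1_2 = 182
py1_2 = 180
px0_3 = 186
py0_3 = 34
px2_4 = 274
py2_4 = 194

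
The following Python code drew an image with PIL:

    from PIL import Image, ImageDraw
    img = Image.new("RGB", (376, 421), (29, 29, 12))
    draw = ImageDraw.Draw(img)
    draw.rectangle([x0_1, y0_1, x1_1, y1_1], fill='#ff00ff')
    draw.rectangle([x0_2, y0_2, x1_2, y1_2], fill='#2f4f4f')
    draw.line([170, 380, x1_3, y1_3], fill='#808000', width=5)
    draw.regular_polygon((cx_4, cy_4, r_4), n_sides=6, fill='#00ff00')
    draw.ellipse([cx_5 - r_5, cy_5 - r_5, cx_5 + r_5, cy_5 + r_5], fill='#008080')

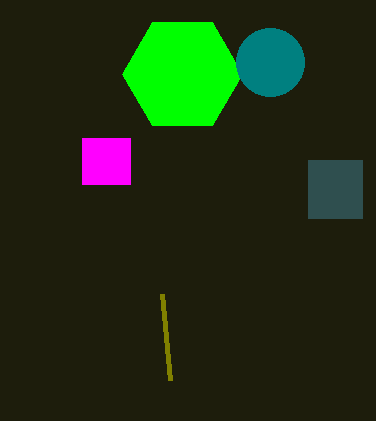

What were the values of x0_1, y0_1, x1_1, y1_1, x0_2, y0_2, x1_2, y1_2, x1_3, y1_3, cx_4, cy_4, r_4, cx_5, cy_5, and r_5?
x0_1 = 82, y0_1 = 138, x1_1 = 130, y1_1 = 184, x0_2 = 308, y0_2 = 160, x1_2 = 362, y1_2 = 218, x1_3 = 162, y1_3 = 294, cx_4 = 182, cy_4 = 74, r_4 = 60, cx_5 = 270, cy_5 = 62, r_5 = 34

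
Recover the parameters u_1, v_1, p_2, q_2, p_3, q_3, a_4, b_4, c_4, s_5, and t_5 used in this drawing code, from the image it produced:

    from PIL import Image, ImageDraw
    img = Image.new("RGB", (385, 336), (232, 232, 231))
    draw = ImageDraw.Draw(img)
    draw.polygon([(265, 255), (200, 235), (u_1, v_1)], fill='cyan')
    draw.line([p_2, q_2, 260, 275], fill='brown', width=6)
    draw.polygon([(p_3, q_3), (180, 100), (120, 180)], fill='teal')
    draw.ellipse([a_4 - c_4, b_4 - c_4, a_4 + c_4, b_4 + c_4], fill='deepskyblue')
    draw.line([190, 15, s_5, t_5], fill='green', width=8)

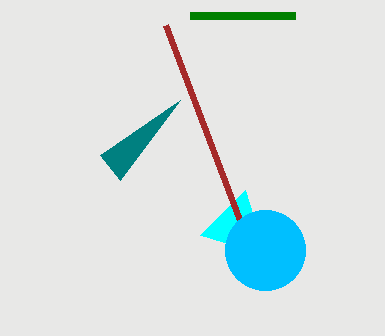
u_1 = 245; v_1 = 190; p_2 = 165; q_2 = 25; p_3 = 100; q_3 = 155; a_4 = 265; b_4 = 250; c_4 = 40; s_5 = 295; t_5 = 15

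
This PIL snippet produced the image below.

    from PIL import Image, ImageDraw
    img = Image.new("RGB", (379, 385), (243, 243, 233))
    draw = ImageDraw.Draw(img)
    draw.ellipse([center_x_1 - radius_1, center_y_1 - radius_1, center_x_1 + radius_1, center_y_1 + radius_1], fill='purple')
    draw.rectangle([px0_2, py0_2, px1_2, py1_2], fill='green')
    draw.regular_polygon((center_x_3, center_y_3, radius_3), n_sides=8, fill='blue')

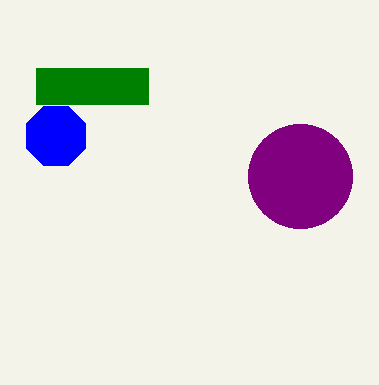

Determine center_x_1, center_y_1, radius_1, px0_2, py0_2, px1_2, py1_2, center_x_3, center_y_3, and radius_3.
center_x_1 = 300
center_y_1 = 176
radius_1 = 52
px0_2 = 36
py0_2 = 68
px1_2 = 148
py1_2 = 104
center_x_3 = 56
center_y_3 = 136
radius_3 = 32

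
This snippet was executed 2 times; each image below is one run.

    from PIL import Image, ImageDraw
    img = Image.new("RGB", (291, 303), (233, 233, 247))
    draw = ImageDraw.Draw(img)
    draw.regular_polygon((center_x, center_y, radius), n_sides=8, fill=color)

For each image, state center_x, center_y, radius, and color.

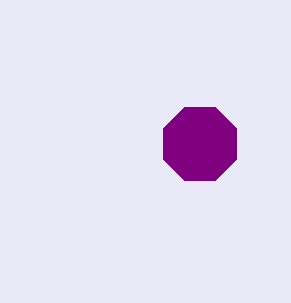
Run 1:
center_x = 200, center_y = 144, radius = 40, color = 'purple'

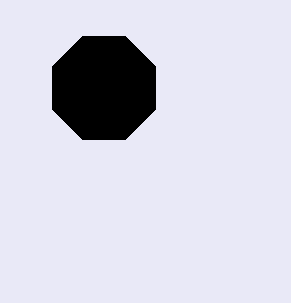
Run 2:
center_x = 104; center_y = 88; radius = 56; color = 'black'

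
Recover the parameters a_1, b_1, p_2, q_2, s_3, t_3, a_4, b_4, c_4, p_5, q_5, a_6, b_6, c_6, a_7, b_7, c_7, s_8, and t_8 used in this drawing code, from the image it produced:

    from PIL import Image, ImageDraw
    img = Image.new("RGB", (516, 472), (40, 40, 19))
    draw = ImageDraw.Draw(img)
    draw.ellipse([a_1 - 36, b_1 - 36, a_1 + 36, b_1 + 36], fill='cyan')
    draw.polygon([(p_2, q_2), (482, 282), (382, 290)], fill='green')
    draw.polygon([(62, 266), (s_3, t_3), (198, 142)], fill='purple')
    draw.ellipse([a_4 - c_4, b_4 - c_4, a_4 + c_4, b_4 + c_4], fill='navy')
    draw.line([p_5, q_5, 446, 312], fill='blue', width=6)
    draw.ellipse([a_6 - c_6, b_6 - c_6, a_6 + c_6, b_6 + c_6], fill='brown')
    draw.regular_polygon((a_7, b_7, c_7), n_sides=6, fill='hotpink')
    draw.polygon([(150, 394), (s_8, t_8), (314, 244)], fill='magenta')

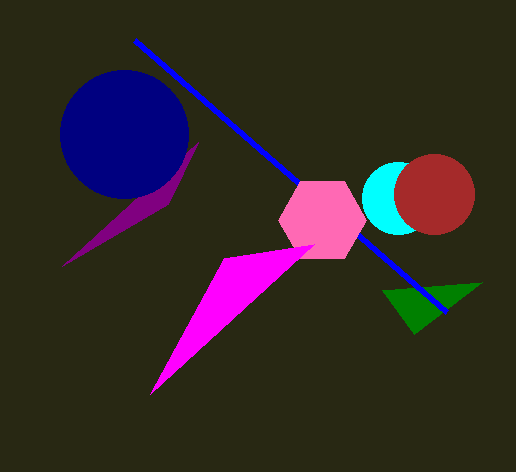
a_1 = 398; b_1 = 198; p_2 = 414; q_2 = 334; s_3 = 168; t_3 = 204; a_4 = 124; b_4 = 134; c_4 = 64; p_5 = 134; q_5 = 40; a_6 = 434; b_6 = 194; c_6 = 40; a_7 = 322; b_7 = 220; c_7 = 44; s_8 = 224; t_8 = 258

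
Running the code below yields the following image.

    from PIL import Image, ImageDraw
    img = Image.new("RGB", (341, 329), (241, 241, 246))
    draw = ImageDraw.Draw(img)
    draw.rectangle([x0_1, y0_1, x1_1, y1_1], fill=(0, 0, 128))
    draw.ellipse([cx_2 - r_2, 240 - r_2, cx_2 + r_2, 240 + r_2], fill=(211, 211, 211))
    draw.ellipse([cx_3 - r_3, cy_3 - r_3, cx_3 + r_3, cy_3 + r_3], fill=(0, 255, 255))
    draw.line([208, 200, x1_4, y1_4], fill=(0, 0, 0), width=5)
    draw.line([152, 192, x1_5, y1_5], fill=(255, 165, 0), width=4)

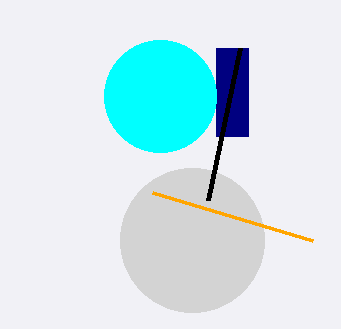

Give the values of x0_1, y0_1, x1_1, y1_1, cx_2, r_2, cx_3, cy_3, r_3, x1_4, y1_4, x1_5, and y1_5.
x0_1 = 216
y0_1 = 48
x1_1 = 248
y1_1 = 136
cx_2 = 192
r_2 = 72
cx_3 = 160
cy_3 = 96
r_3 = 56
x1_4 = 240
y1_4 = 48
x1_5 = 312
y1_5 = 240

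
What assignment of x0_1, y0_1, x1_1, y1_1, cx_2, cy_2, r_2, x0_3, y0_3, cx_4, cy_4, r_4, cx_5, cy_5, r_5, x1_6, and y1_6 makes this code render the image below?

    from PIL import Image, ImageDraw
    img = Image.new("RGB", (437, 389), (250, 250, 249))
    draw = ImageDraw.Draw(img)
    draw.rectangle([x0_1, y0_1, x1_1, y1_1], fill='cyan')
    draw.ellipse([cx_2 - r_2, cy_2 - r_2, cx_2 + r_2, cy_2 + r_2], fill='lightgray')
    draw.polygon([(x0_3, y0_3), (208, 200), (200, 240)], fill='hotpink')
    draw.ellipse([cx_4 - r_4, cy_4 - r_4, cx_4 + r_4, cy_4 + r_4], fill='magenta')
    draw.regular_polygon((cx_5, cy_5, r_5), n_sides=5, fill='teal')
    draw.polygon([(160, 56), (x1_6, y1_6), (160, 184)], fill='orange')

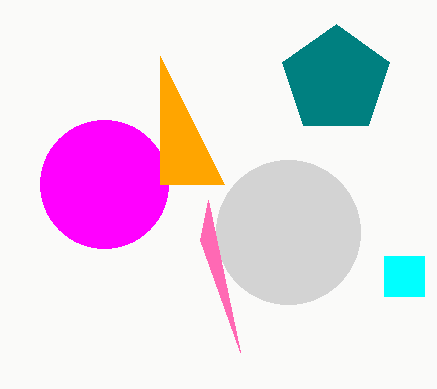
x0_1 = 384
y0_1 = 256
x1_1 = 424
y1_1 = 296
cx_2 = 288
cy_2 = 232
r_2 = 72
x0_3 = 240
y0_3 = 352
cx_4 = 104
cy_4 = 184
r_4 = 64
cx_5 = 336
cy_5 = 80
r_5 = 56
x1_6 = 224
y1_6 = 184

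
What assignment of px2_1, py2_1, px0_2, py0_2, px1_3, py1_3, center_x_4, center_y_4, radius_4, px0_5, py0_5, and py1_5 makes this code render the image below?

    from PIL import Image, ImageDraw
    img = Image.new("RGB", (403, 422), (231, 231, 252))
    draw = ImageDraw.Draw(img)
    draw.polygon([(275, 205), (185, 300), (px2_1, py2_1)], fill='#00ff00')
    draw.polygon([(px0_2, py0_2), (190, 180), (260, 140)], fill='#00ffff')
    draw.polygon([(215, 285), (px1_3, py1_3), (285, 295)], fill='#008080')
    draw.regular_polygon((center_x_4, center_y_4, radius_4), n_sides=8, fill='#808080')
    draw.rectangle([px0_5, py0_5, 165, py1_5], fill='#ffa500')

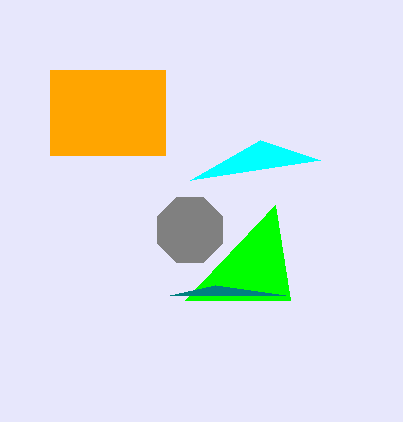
px2_1 = 290, py2_1 = 300, px0_2 = 320, py0_2 = 160, px1_3 = 170, py1_3 = 295, center_x_4 = 190, center_y_4 = 230, radius_4 = 35, px0_5 = 50, py0_5 = 70, py1_5 = 155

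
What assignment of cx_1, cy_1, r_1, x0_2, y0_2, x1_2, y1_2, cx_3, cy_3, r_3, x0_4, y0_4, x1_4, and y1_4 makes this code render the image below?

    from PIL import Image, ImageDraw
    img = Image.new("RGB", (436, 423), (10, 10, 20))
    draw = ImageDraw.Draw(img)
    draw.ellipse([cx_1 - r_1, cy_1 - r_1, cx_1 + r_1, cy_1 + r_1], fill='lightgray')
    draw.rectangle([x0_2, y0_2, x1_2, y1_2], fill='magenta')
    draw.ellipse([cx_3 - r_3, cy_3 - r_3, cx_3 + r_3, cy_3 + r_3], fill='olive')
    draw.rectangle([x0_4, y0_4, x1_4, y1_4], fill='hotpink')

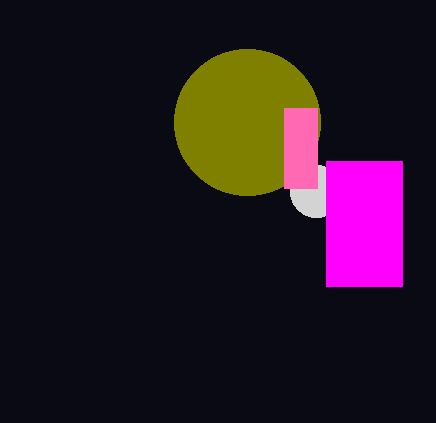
cx_1 = 316, cy_1 = 191, r_1 = 26, x0_2 = 326, y0_2 = 161, x1_2 = 402, y1_2 = 286, cx_3 = 247, cy_3 = 122, r_3 = 73, x0_4 = 284, y0_4 = 108, x1_4 = 317, y1_4 = 188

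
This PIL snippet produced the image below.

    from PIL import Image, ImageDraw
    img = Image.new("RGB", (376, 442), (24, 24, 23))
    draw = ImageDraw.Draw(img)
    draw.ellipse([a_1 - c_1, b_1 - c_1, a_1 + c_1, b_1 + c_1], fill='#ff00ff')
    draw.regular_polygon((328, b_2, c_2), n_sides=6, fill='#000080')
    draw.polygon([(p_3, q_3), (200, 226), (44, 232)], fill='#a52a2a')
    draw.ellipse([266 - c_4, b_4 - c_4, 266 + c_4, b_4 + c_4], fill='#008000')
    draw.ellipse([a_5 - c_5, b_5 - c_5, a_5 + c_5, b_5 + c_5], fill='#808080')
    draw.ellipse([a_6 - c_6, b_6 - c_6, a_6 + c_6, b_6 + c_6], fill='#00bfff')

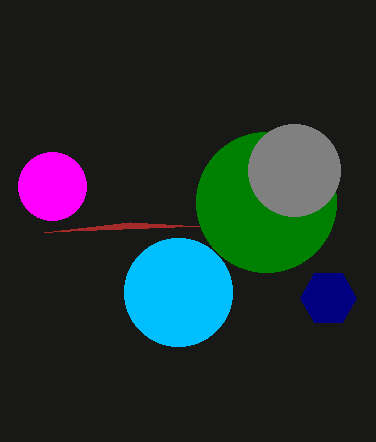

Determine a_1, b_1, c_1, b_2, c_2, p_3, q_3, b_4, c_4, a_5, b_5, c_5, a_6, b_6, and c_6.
a_1 = 52, b_1 = 186, c_1 = 34, b_2 = 298, c_2 = 28, p_3 = 130, q_3 = 222, b_4 = 202, c_4 = 70, a_5 = 294, b_5 = 170, c_5 = 46, a_6 = 178, b_6 = 292, c_6 = 54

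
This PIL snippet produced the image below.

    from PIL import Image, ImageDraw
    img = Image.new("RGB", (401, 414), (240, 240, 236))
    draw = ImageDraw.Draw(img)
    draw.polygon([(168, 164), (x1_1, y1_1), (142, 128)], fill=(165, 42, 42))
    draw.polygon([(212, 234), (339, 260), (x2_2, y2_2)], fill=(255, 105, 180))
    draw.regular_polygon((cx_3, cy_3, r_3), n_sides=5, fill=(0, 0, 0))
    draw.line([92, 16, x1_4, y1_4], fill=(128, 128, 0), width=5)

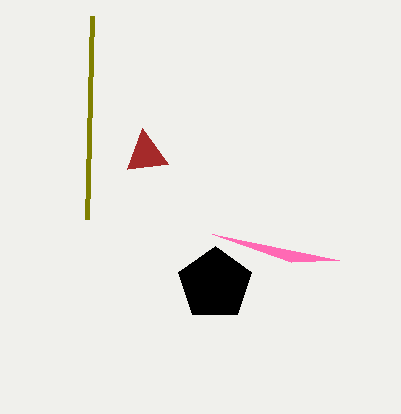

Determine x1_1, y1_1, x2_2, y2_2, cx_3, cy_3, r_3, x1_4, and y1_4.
x1_1 = 127; y1_1 = 169; x2_2 = 291; y2_2 = 262; cx_3 = 215; cy_3 = 284; r_3 = 38; x1_4 = 87; y1_4 = 219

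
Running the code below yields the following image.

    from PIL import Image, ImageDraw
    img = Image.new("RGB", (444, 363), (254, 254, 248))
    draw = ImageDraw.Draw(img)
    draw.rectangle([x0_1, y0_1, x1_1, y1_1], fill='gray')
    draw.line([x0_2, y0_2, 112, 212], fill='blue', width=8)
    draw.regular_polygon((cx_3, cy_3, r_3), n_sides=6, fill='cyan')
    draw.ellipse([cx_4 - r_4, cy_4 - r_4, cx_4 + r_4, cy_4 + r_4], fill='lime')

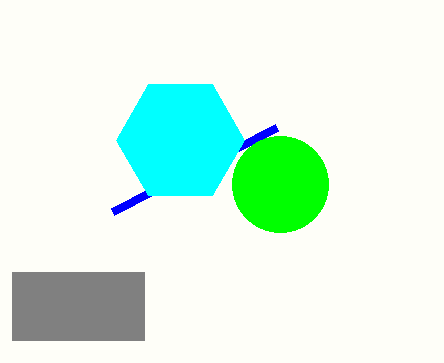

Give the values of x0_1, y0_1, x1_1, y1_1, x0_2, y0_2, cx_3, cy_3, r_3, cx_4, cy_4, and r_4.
x0_1 = 12; y0_1 = 272; x1_1 = 144; y1_1 = 340; x0_2 = 276; y0_2 = 128; cx_3 = 180; cy_3 = 140; r_3 = 64; cx_4 = 280; cy_4 = 184; r_4 = 48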